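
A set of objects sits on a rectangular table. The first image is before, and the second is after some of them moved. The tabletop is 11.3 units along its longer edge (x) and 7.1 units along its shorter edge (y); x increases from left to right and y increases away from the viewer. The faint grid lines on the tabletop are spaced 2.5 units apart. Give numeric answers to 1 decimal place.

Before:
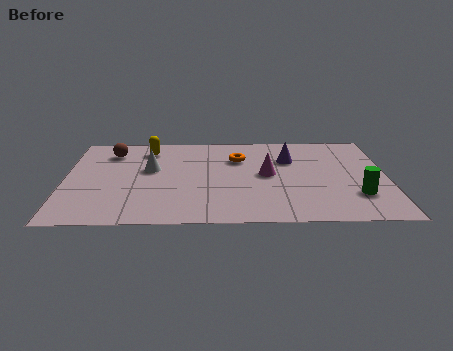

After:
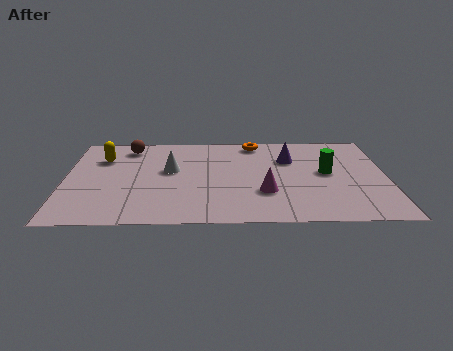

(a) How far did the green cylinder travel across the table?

2.1

The green cylinder moved from about (10.2, 2.0) to (9.2, 3.8), a distance of √(1.0² + 1.8²) ≈ 2.1.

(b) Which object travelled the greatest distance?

the green cylinder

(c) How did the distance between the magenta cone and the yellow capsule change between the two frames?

+1.7

The distance was about 4.7 in the first image and 6.4 in the second, so they moved 1.7 units further apart.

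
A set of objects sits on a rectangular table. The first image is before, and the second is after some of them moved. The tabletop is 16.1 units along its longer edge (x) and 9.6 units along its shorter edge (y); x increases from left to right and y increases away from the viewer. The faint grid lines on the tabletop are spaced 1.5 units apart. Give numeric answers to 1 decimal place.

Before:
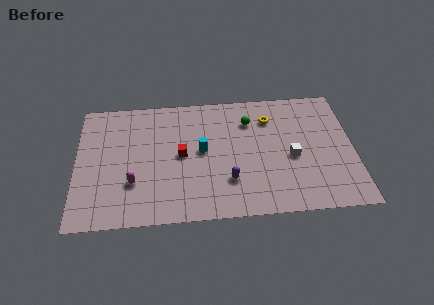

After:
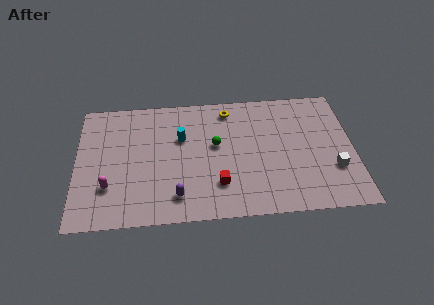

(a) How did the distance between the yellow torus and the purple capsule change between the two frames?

+1.9

The distance was about 5.2 in the first image and 7.1 in the second, so they moved 1.9 units further apart.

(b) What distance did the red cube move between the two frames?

3.2

The red cube moved from about (6.1, 4.9) to (8.2, 2.5), a distance of √(2.1² + 2.4²) ≈ 3.2.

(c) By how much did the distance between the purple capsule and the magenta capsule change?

-1.5

Before: roughly 5.5 units apart; after: 4.0. That's 1.5 units closer together.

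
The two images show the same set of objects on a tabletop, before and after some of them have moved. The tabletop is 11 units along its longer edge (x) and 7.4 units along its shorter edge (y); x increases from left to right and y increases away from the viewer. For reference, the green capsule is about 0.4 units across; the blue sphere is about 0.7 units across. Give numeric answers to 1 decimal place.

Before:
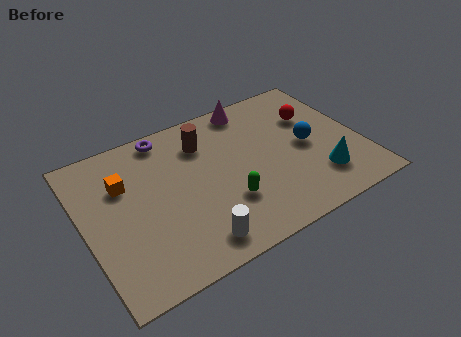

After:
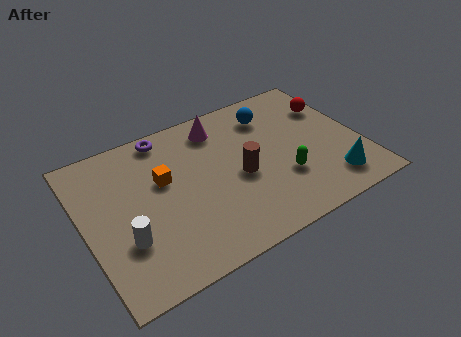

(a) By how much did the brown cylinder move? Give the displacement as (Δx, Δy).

(1.1, -2.3)

The brown cylinder was at about (5.0, 5.6) and moved to about (6.1, 3.3).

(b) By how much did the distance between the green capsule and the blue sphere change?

-0.3

The distance was about 3.7 in the first image and 3.4 in the second, so they moved 0.3 units closer together.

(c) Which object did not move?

the purple torus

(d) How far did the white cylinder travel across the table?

2.8

The white cylinder moved from about (3.9, 1.1) to (1.4, 2.4), a distance of √(2.5² + 1.3²) ≈ 2.8.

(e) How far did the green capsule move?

2.3

The green capsule was near (5.4, 2.3) before and (7.7, 2.4) after, so it travelled √(2.3² + 0.1²) ≈ 2.3 units.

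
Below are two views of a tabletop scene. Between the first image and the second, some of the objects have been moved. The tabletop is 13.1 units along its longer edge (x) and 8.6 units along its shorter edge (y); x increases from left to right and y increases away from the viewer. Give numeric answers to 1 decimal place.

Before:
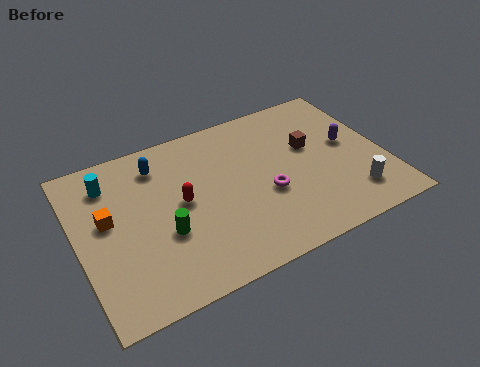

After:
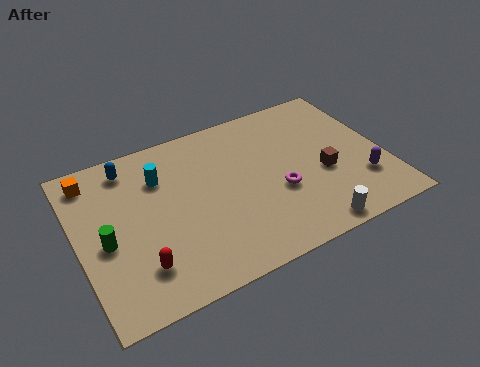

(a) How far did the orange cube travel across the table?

2.4

The orange cube moved from about (1.3, 4.9) to (0.9, 7.3), a distance of √(0.4² + 2.4²) ≈ 2.4.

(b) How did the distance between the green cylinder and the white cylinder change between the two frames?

+0.8

The distance was about 8.0 in the first image and 8.8 in the second, so they moved 0.8 units further apart.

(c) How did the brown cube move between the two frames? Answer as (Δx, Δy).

(0.3, -1.7)

From the two frames, the brown cube sits at roughly (10.1, 5.2) before and (10.4, 3.5) after.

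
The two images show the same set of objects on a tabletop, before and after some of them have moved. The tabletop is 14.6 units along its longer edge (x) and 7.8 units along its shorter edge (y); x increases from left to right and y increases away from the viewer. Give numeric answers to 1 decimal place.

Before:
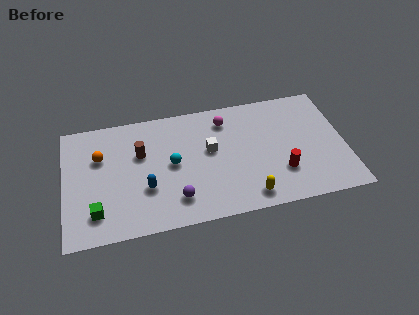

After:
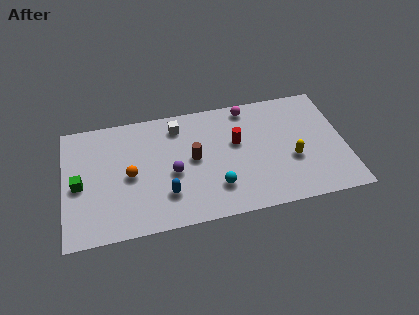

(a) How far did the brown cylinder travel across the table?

2.8

From (4.0, 5.0) to (6.7, 4.1), the brown cylinder covered √(2.7² + 0.9²) ≈ 2.8 units.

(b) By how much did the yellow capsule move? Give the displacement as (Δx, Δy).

(2.4, 1.9)

The yellow capsule was at about (9.4, 1.1) and moved to about (11.8, 3.0).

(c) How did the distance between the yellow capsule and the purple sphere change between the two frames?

+2.5

The distance was about 3.7 in the first image and 6.2 in the second, so they moved 2.5 units further apart.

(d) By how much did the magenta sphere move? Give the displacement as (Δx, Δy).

(1.2, 0.6)

The magenta sphere started near (8.5, 6.3) and ended near (9.7, 6.9).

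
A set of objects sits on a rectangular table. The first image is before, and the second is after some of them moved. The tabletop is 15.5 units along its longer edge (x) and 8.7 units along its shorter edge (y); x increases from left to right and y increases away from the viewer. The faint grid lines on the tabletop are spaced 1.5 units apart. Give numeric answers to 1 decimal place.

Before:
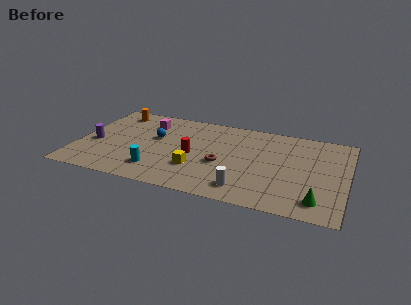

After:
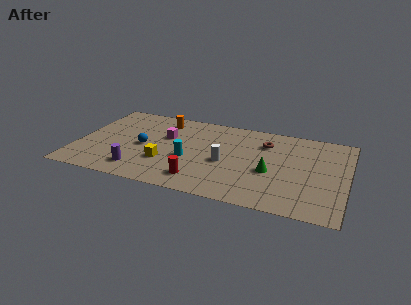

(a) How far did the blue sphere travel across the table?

1.3

The blue sphere moved from about (4.4, 5.2) to (3.8, 4.1), a distance of √(0.6² + 1.1²) ≈ 1.3.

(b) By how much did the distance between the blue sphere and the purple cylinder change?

-1.2

Before: roughly 3.7 units apart; after: 2.5. That's 1.2 units closer together.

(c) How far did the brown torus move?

3.7

The brown torus moved from about (8.4, 3.6) to (10.7, 6.5), a distance of √(2.3² + 2.9²) ≈ 3.7.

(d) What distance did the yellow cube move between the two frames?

1.8

The yellow cube moved from about (7.0, 2.7) to (5.2, 2.8), a distance of √(1.8² + 0.1²) ≈ 1.8.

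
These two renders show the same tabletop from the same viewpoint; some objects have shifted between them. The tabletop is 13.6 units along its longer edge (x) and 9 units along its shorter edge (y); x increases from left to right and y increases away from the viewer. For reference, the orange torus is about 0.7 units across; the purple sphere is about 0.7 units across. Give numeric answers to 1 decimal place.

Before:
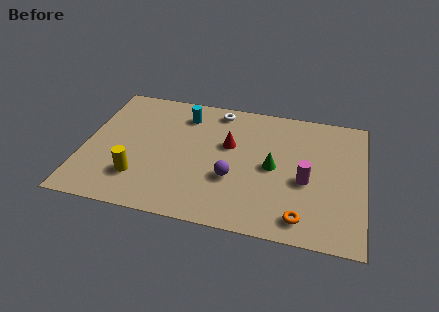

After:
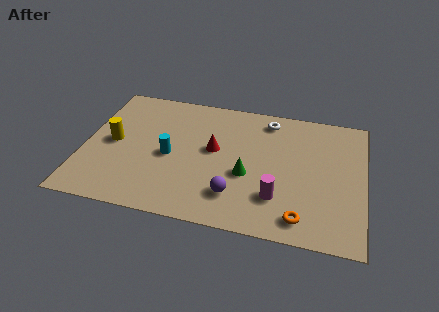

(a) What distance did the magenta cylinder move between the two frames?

1.9

The magenta cylinder moved from about (10.8, 3.8) to (9.5, 2.4), a distance of √(1.3² + 1.4²) ≈ 1.9.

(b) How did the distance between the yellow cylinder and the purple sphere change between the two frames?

+2.0

The distance was about 4.6 in the first image and 6.6 in the second, so they moved 2.0 units further apart.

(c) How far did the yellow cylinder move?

2.6

The yellow cylinder was near (2.8, 2.3) before and (1.4, 4.5) after, so it travelled √(1.4² + 2.2²) ≈ 2.6 units.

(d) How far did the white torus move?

2.5

From (6.3, 7.9) to (8.8, 7.7), the white torus covered √(2.5² + 0.2²) ≈ 2.5 units.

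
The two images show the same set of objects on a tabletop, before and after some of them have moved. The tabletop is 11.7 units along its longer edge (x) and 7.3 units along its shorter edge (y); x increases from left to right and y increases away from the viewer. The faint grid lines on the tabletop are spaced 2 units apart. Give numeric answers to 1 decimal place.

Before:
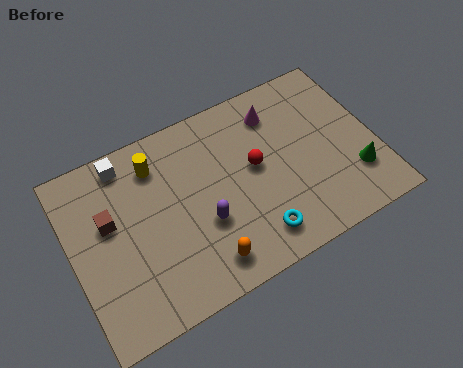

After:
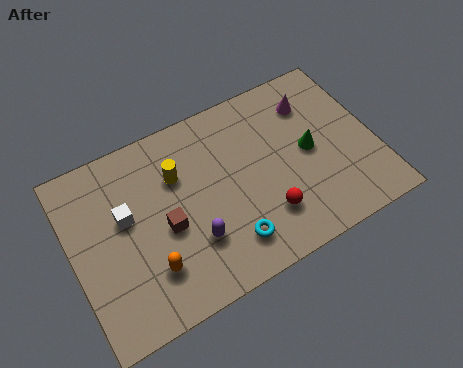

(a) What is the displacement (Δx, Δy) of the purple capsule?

(-0.5, -0.5)

The purple capsule was at about (4.9, 2.7) and moved to about (4.4, 2.2).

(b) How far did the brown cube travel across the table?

2.3

The brown cube moved from about (1.5, 4.4) to (3.5, 3.2), a distance of √(2.0² + 1.2²) ≈ 2.3.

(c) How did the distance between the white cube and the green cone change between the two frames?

-2.3

They were about 9.4 units apart before and 7.1 after — 2.3 units closer together.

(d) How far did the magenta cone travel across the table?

1.4

From (8.2, 5.8) to (9.6, 5.6), the magenta cone covered √(1.4² + 0.2²) ≈ 1.4 units.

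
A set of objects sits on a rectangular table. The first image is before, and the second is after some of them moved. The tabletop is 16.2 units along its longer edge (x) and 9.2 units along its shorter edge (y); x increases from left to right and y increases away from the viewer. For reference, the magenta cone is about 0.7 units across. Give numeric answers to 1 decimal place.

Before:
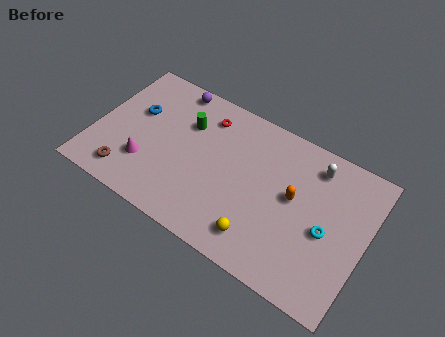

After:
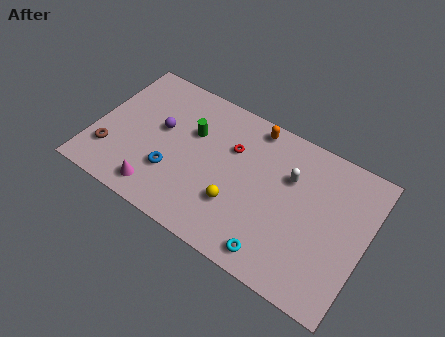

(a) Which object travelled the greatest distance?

the orange capsule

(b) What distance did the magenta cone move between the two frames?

1.6

The magenta cone was near (3.3, 2.7) before and (4.3, 1.4) after, so it travelled √(1.0² + 1.3²) ≈ 1.6 units.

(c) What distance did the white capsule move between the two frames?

1.9

The white capsule was near (12.8, 7.6) before and (11.5, 6.2) after, so it travelled √(1.3² + 1.4²) ≈ 1.9 units.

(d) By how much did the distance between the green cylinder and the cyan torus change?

-1.6

The distance was about 9.1 in the first image and 7.5 in the second, so they moved 1.6 units closer together.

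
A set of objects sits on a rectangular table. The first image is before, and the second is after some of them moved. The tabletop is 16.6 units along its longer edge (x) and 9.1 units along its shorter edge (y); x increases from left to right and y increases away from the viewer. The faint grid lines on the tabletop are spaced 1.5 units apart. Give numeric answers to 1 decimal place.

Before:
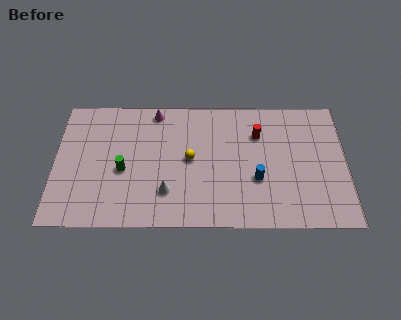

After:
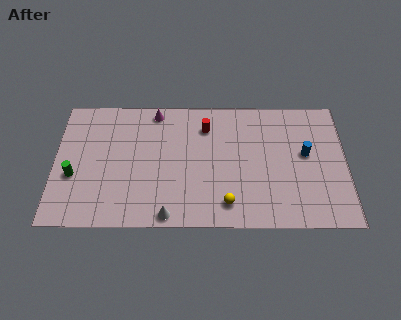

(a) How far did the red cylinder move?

3.0

The red cylinder moved from about (11.6, 6.5) to (8.6, 7.0), a distance of √(3.0² + 0.5²) ≈ 3.0.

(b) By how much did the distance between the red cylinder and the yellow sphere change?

+1.2

The distance was about 4.3 in the first image and 5.5 in the second, so they moved 1.2 units further apart.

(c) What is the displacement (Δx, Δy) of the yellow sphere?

(2.1, -3.1)

The yellow sphere was at about (7.7, 4.7) and moved to about (9.8, 1.6).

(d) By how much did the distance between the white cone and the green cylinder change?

+3.1

The distance was about 2.9 in the first image and 6.0 in the second, so they moved 3.1 units further apart.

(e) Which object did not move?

the magenta cone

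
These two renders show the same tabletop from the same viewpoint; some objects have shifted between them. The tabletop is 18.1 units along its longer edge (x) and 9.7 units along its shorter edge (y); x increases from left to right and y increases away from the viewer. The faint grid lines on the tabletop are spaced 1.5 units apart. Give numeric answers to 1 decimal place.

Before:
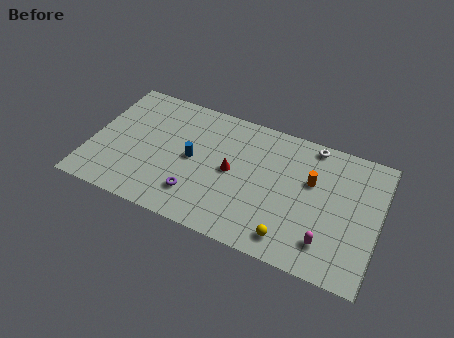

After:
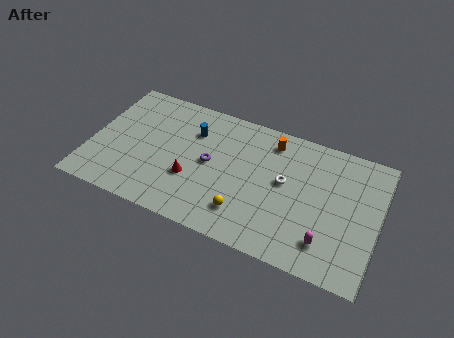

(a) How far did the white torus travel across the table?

3.7

The white torus was near (13.6, 8.8) before and (12.2, 5.4) after, so it travelled √(1.4² + 3.4²) ≈ 3.7 units.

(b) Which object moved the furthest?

the white torus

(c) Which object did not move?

the magenta capsule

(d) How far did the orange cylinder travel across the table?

3.4

From (13.8, 6.1) to (11.1, 8.1), the orange cylinder covered √(2.7² + 2.0²) ≈ 3.4 units.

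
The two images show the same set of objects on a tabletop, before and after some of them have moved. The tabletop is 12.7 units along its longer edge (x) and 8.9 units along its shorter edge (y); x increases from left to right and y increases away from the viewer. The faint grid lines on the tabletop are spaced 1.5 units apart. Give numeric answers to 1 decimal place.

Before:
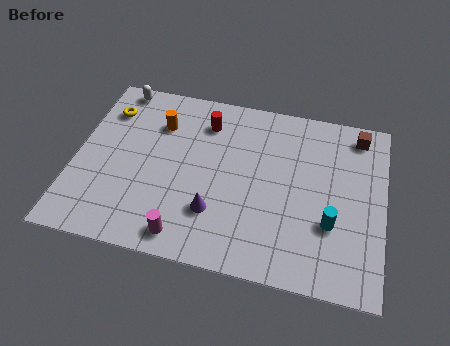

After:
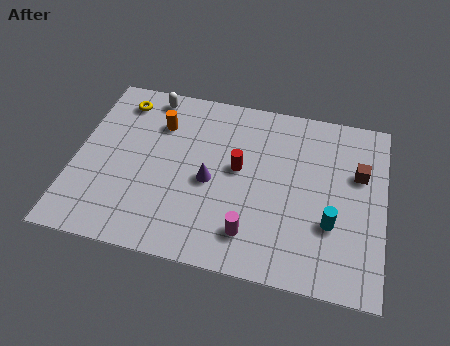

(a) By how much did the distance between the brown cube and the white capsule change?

-1.0

They were about 10.1 units apart before and 9.1 after — 1.0 units closer together.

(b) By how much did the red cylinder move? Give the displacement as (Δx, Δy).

(1.5, -2.1)

The red cylinder started near (5.2, 7.0) and ended near (6.7, 4.9).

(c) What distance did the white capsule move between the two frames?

1.4

The white capsule was near (1.4, 8.1) before and (2.8, 7.9) after, so it travelled √(1.4² + 0.2²) ≈ 1.4 units.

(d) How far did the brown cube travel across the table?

2.0

The brown cube moved from about (11.5, 7.7) to (11.6, 5.7), a distance of √(0.1² + 2.0²) ≈ 2.0.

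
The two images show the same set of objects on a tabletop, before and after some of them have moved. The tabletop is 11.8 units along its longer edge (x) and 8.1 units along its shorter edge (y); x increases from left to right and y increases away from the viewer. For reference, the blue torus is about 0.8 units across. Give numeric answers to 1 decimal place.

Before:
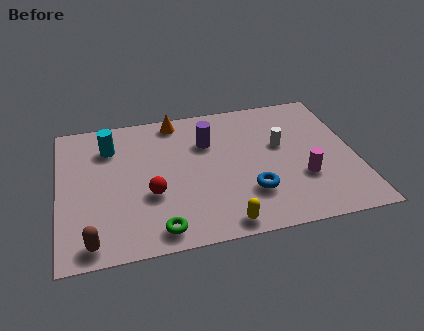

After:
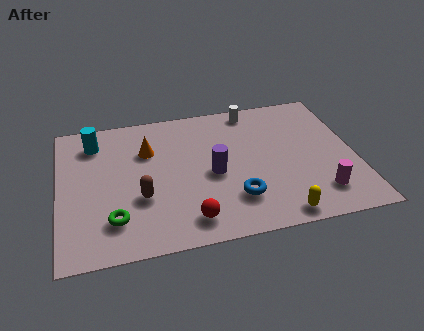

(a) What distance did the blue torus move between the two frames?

0.6

The blue torus moved from about (7.5, 2.3) to (6.9, 2.1), a distance of √(0.6² + 0.2²) ≈ 0.6.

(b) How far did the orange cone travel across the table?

2.0

From (4.8, 7.2) to (3.6, 5.6), the orange cone covered √(1.2² + 1.6²) ≈ 2.0 units.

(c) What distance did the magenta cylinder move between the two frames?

1.2

The magenta cylinder was near (9.6, 2.7) before and (10.2, 1.7) after, so it travelled √(0.6² + 1.0²) ≈ 1.2 units.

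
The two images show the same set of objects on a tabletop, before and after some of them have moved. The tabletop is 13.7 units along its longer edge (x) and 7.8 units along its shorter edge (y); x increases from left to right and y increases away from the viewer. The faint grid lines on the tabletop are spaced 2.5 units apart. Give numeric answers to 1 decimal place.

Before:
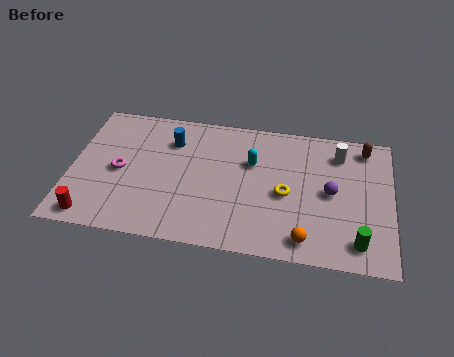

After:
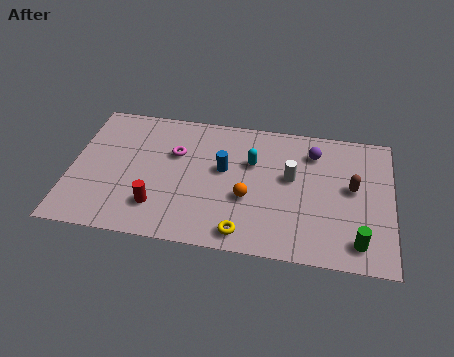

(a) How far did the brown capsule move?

2.5

The brown capsule moved from about (12.5, 6.7) to (12.0, 4.3), a distance of √(0.5² + 2.4²) ≈ 2.5.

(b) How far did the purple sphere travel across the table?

2.3

The purple sphere was near (11.1, 3.9) before and (10.3, 6.1) after, so it travelled √(0.8² + 2.2²) ≈ 2.3 units.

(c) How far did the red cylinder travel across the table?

2.9

From (1.1, 0.9) to (3.8, 1.9), the red cylinder covered √(2.7² + 1.0²) ≈ 2.9 units.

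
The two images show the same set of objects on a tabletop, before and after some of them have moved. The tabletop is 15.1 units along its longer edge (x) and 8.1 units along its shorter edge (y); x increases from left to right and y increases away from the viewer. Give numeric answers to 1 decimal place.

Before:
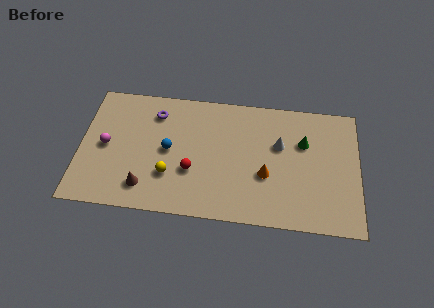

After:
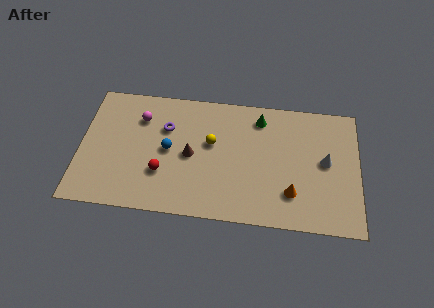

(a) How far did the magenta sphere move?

2.7

From (1.4, 4.0) to (3.2, 6.0), the magenta sphere covered √(1.8² + 2.0²) ≈ 2.7 units.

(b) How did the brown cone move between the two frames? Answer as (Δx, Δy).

(2.4, 2.3)

The brown cone was at about (3.6, 1.6) and moved to about (6.0, 3.9).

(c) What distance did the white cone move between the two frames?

2.6

The white cone moved from about (10.8, 5.1) to (13.3, 4.3), a distance of √(2.5² + 0.8²) ≈ 2.6.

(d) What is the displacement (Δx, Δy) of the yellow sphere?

(2.2, 2.3)

The yellow sphere started near (4.9, 2.5) and ended near (7.1, 4.8).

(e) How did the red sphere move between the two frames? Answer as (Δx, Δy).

(-1.6, -0.3)

From the two frames, the red sphere sits at roughly (6.1, 2.9) before and (4.5, 2.6) after.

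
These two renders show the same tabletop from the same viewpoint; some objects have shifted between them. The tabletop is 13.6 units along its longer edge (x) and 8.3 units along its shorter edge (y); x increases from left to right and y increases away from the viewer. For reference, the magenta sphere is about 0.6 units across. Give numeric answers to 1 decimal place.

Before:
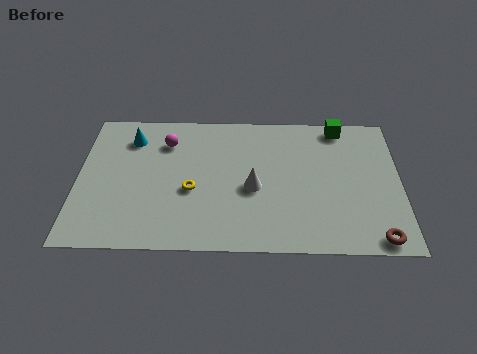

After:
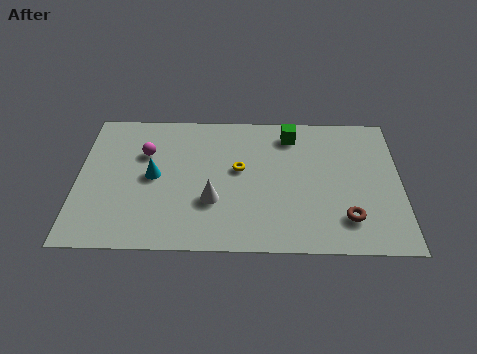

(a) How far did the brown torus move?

1.6

The brown torus was near (12.5, 0.8) before and (11.3, 1.9) after, so it travelled √(1.2² + 1.1²) ≈ 1.6 units.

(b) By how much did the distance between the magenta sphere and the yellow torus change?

+1.0

Before: roughly 3.1 units apart; after: 4.1. That's 1.0 units further apart.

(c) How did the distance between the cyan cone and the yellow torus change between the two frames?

-0.4

They were about 4.0 units apart before and 3.6 after — 0.4 units closer together.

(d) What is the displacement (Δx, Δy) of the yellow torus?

(2.0, 1.3)

The yellow torus was at about (4.8, 3.4) and moved to about (6.8, 4.7).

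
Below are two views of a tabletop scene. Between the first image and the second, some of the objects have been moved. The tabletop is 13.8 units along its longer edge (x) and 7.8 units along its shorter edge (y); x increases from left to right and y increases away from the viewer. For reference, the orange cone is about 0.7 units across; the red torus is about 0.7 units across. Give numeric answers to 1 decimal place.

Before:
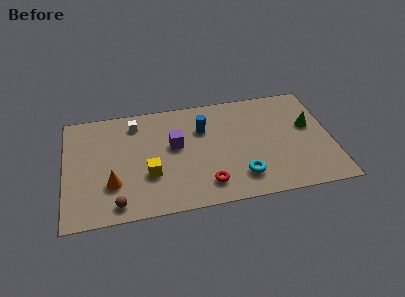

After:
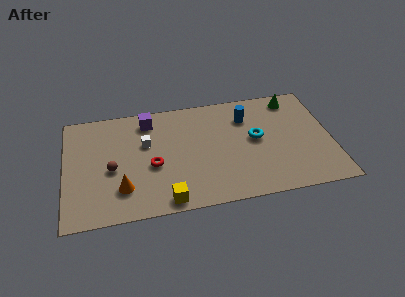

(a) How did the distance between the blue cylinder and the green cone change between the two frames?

-2.9

Before: roughly 5.6 units apart; after: 2.7. That's 2.9 units closer together.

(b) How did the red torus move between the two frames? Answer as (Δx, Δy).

(-2.7, 1.8)

The red torus started near (7.2, 1.5) and ended near (4.5, 3.3).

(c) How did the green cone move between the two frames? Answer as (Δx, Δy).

(-0.7, 2.1)

From the two frames, the green cone sits at roughly (12.7, 4.6) before and (12.0, 6.7) after.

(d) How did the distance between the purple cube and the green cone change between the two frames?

+0.6

They were about 7.0 units apart before and 7.6 after — 0.6 units further apart.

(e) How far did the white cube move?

1.6

The white cube moved from about (3.7, 6.4) to (4.2, 4.9), a distance of √(0.5² + 1.5²) ≈ 1.6.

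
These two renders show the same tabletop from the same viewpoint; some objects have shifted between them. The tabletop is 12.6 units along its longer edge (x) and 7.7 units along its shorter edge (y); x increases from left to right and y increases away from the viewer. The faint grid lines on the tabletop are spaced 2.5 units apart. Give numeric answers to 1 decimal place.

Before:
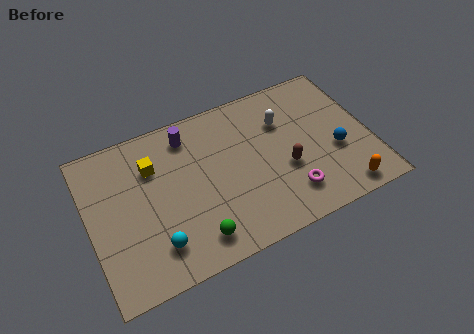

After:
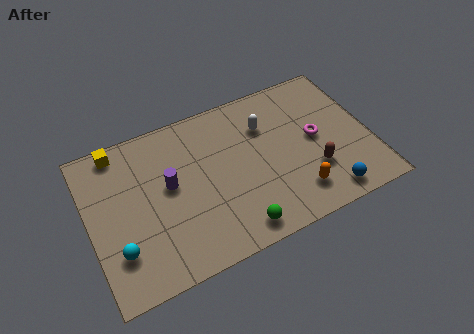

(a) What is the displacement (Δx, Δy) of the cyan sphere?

(-1.6, 0.4)

From the two frames, the cyan sphere sits at roughly (2.7, 1.7) before and (1.1, 2.1) after.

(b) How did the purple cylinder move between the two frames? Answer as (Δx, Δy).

(-1.1, -2.1)

From the two frames, the purple cylinder sits at roughly (4.7, 6.4) before and (3.6, 4.3) after.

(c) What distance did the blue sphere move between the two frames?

2.1

From (11.0, 3.0) to (10.3, 1.0), the blue sphere covered √(0.7² + 2.0²) ≈ 2.1 units.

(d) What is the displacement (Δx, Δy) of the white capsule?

(-0.8, 0.1)

The white capsule started near (8.9, 5.4) and ended near (8.1, 5.5).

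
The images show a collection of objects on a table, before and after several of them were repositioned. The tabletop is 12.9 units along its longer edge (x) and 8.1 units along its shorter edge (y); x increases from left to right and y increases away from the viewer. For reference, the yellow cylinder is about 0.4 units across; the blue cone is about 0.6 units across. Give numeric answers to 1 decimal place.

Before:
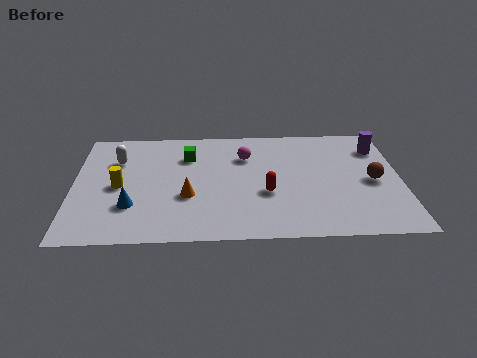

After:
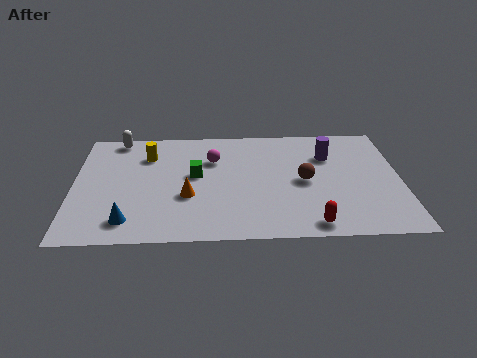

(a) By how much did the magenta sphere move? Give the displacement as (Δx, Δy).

(-1.3, -0.2)

From the two frames, the magenta sphere sits at roughly (6.8, 5.8) before and (5.5, 5.6) after.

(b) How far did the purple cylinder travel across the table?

2.1

From (12.1, 6.2) to (10.1, 5.7), the purple cylinder covered √(2.0² + 0.5²) ≈ 2.1 units.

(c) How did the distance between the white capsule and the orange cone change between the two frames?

+1.2

The distance was about 3.9 in the first image and 5.1 in the second, so they moved 1.2 units further apart.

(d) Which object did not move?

the orange cone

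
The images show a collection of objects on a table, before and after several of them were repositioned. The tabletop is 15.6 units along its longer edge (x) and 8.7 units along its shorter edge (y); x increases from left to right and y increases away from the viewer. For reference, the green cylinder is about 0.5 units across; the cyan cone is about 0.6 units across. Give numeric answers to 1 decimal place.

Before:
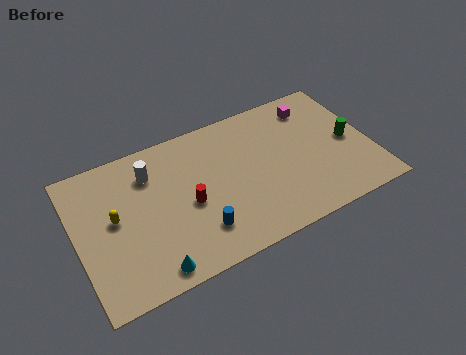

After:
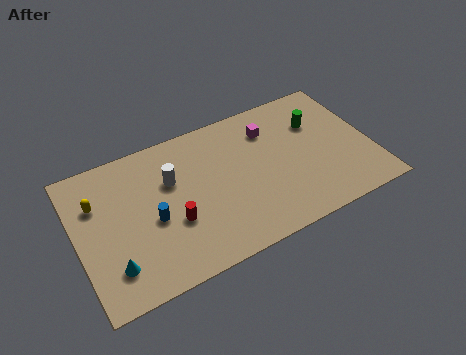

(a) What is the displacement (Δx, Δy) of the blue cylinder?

(-2.2, 1.7)

From the two frames, the blue cylinder sits at roughly (6.1, 2.1) before and (3.9, 3.8) after.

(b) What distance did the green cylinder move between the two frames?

2.3

The green cylinder moved from about (14.5, 4.2) to (13.0, 6.0), a distance of √(1.5² + 1.8²) ≈ 2.3.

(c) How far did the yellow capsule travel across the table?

1.5

From (2.0, 4.7) to (1.2, 6.0), the yellow capsule covered √(0.8² + 1.3²) ≈ 1.5 units.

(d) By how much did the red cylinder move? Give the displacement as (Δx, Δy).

(-0.9, -0.7)

From the two frames, the red cylinder sits at roughly (5.8, 3.9) before and (4.9, 3.2) after.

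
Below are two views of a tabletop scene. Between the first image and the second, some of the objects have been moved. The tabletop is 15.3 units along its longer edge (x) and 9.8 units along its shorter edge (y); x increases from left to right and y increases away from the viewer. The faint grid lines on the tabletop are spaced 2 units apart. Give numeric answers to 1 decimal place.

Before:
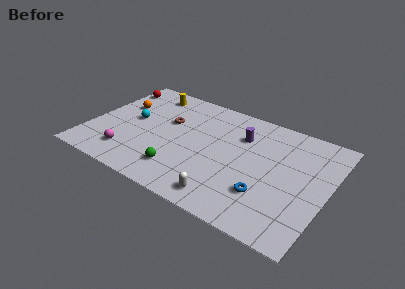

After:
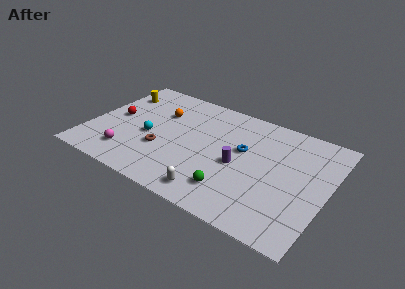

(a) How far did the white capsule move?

0.8

The white capsule moved from about (9.4, 1.3) to (8.6, 1.3), a distance of √(0.8² + 0.0²) ≈ 0.8.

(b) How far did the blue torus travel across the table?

3.6

From (11.7, 2.8) to (9.8, 5.8), the blue torus covered √(1.9² + 3.0²) ≈ 3.6 units.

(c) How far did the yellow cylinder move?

2.1

The yellow cylinder moved from about (3.1, 8.3) to (1.2, 7.4), a distance of √(1.9² + 0.9²) ≈ 2.1.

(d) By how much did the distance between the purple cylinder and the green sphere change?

-3.6

Before: roughly 5.9 units apart; after: 2.3. That's 3.6 units closer together.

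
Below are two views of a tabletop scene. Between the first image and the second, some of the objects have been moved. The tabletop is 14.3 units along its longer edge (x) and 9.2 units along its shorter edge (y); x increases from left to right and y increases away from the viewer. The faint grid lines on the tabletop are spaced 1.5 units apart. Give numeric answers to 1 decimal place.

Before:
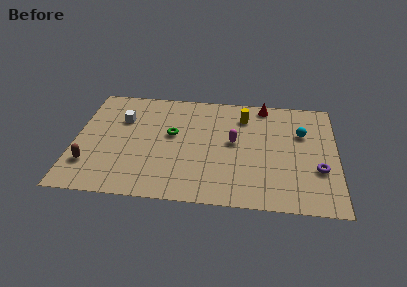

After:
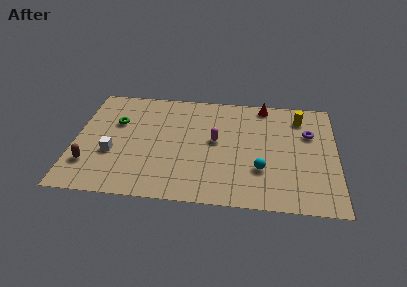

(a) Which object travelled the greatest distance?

the cyan sphere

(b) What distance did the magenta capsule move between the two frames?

1.0

The magenta capsule moved from about (8.7, 5.0) to (7.7, 5.0), a distance of √(1.0² + 0.0²) ≈ 1.0.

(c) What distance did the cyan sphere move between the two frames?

3.9

From (12.4, 6.1) to (10.2, 2.9), the cyan sphere covered √(2.2² + 3.2²) ≈ 3.9 units.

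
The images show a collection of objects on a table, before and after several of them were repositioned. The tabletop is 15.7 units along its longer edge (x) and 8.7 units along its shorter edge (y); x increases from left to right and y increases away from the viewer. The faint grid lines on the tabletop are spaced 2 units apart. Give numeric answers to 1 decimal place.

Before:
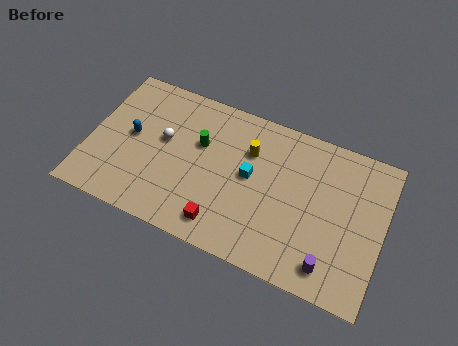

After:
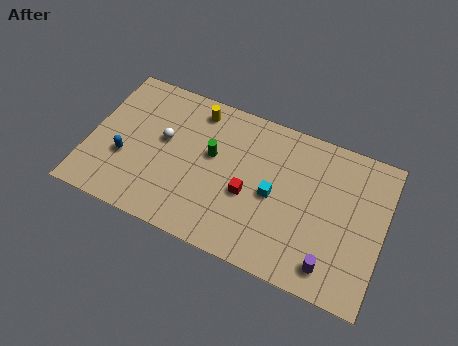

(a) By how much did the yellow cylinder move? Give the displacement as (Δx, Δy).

(-3.0, 1.3)

The yellow cylinder was at about (8.4, 6.1) and moved to about (5.4, 7.4).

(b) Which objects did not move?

the purple cylinder and the white sphere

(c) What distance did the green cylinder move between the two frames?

0.8

From (5.8, 5.5) to (6.5, 5.1), the green cylinder covered √(0.7² + 0.4²) ≈ 0.8 units.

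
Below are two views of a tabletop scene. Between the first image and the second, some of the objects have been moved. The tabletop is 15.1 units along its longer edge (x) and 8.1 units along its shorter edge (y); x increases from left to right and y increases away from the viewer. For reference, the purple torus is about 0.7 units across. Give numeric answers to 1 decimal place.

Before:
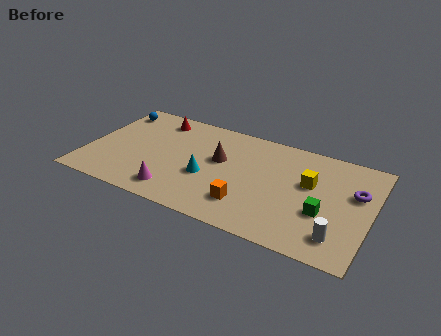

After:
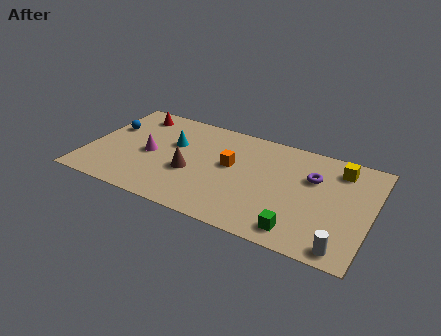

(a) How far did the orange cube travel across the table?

2.9

The orange cube was near (8.8, 2.0) before and (7.6, 4.6) after, so it travelled √(1.2² + 2.6²) ≈ 2.9 units.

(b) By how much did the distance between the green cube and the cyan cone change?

+2.0

They were about 6.2 units apart before and 8.2 after — 2.0 units further apart.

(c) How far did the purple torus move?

2.3

The purple torus was near (14.2, 5.1) before and (11.9, 5.4) after, so it travelled √(2.3² + 0.3²) ≈ 2.3 units.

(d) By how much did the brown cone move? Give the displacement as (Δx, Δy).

(-1.4, -1.6)

The brown cone started near (7.0, 4.8) and ended near (5.6, 3.2).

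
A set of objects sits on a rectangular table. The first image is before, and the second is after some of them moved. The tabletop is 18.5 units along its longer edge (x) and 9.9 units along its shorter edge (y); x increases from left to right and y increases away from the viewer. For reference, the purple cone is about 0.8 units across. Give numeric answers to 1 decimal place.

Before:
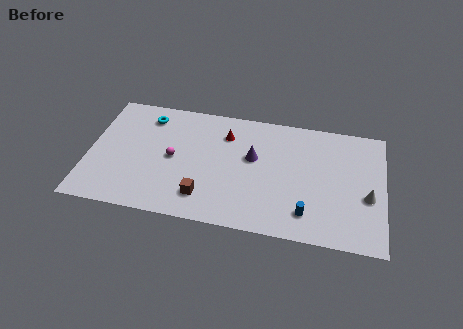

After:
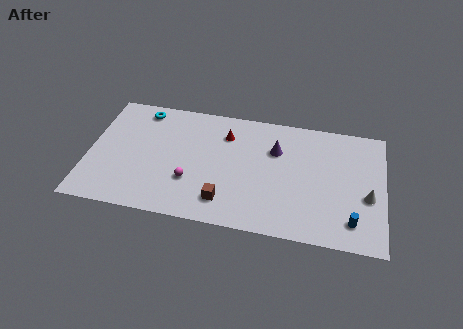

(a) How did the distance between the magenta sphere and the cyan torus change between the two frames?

+2.7

Before: roughly 3.7 units apart; after: 6.4. That's 2.7 units further apart.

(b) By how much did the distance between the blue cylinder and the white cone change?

-1.9

Before: roughly 4.2 units apart; after: 2.3. That's 1.9 units closer together.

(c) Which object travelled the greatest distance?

the blue cylinder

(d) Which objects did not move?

the red cone and the white cone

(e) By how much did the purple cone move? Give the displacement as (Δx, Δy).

(1.4, 0.9)

The purple cone was at about (10.3, 5.9) and moved to about (11.7, 6.8).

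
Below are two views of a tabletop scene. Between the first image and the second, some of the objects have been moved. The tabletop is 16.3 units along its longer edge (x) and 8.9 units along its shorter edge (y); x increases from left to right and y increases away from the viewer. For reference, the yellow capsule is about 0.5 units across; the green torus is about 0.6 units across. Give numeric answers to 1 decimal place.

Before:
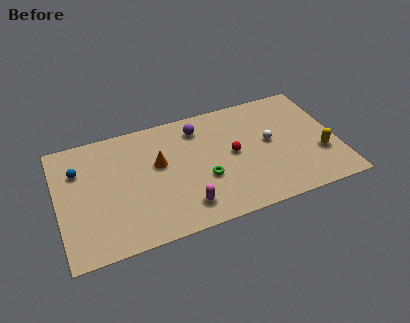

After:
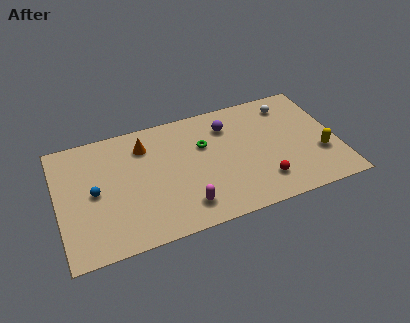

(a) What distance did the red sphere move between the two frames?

3.0

The red sphere was near (10.2, 4.6) before and (11.7, 2.0) after, so it travelled √(1.5² + 2.6²) ≈ 3.0 units.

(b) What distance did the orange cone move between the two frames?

1.7

The orange cone moved from about (5.9, 5.3) to (5.2, 6.9), a distance of √(0.7² + 1.6²) ≈ 1.7.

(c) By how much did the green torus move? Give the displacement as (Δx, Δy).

(0.2, 2.5)

The green torus started near (8.4, 3.3) and ended near (8.6, 5.8).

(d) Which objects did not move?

the yellow capsule and the magenta capsule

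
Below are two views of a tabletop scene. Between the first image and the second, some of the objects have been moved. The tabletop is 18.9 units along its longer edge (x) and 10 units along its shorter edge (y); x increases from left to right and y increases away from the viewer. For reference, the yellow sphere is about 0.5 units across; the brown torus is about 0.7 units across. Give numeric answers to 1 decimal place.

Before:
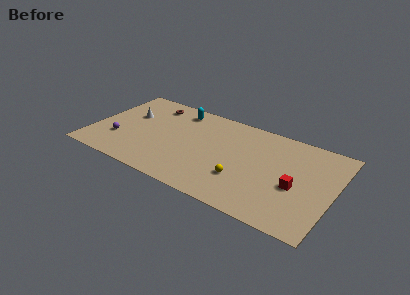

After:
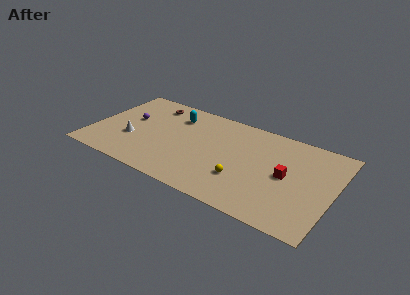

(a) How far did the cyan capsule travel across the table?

0.8

From (6.2, 8.5) to (6.1, 7.7), the cyan capsule covered √(0.1² + 0.8²) ≈ 0.8 units.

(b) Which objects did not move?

the brown torus and the yellow sphere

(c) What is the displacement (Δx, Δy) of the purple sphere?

(0.5, 2.7)

The purple sphere started near (2.2, 3.1) and ended near (2.7, 5.8).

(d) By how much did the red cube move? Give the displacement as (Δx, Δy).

(-0.8, 0.8)

From the two frames, the red cube sits at roughly (16.1, 4.2) before and (15.3, 5.0) after.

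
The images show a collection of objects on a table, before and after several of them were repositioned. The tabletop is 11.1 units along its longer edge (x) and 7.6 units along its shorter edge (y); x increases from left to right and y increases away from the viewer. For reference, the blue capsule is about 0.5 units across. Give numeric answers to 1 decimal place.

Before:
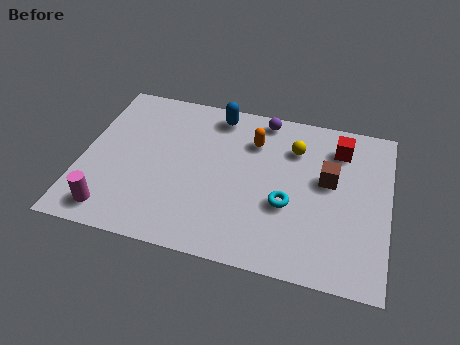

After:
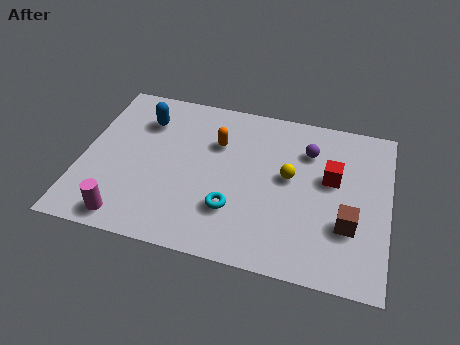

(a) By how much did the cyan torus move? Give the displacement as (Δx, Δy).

(-1.9, -0.7)

From the two frames, the cyan torus sits at roughly (7.5, 2.9) before and (5.6, 2.2) after.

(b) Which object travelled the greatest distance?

the blue capsule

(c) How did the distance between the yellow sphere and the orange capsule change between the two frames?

+1.4

Before: roughly 1.5 units apart; after: 2.9. That's 1.4 units further apart.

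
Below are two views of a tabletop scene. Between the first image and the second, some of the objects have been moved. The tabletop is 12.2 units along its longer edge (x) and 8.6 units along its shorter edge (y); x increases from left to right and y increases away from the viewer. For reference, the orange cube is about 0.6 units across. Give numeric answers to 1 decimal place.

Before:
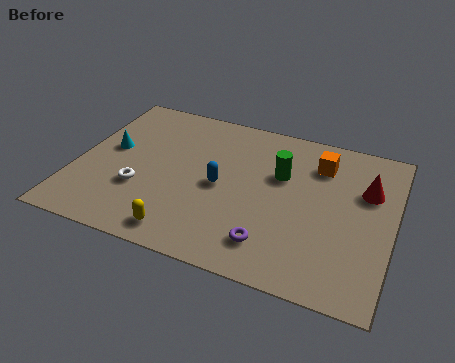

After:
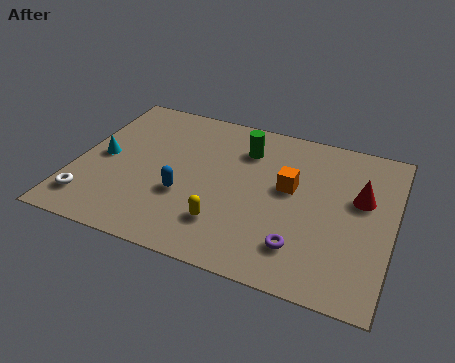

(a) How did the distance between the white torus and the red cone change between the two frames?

+1.8

They were about 8.9 units apart before and 10.7 after — 1.8 units further apart.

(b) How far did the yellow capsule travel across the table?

1.8

The yellow capsule was near (4.5, 1.1) before and (6.0, 2.1) after, so it travelled √(1.5² + 1.0²) ≈ 1.8 units.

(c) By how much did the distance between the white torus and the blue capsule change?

+0.6

Before: roughly 3.2 units apart; after: 3.8. That's 0.6 units further apart.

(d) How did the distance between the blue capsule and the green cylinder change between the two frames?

+1.3

They were about 2.6 units apart before and 3.9 after — 1.3 units further apart.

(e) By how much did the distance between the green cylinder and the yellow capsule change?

-1.1

Before: roughly 5.5 units apart; after: 4.4. That's 1.1 units closer together.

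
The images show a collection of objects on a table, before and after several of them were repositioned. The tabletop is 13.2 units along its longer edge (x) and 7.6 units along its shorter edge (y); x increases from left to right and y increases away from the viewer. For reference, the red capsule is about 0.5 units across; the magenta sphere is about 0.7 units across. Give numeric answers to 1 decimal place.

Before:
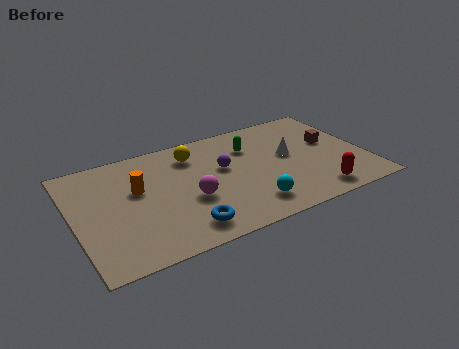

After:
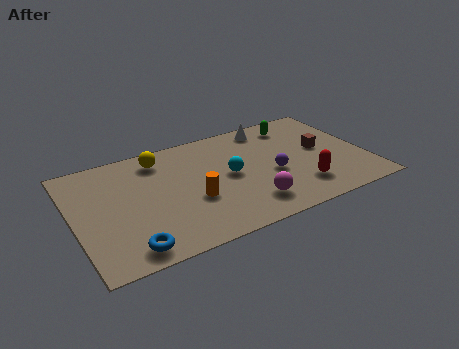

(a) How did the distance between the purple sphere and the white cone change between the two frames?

+0.4

Before: roughly 3.0 units apart; after: 3.4. That's 0.4 units further apart.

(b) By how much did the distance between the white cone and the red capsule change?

+1.7

Before: roughly 3.2 units apart; after: 4.9. That's 1.7 units further apart.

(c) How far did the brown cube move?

0.6

The brown cube moved from about (11.8, 4.4) to (11.3, 4.1), a distance of √(0.5² + 0.3²) ≈ 0.6.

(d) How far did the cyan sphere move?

2.5

From (7.6, 1.5) to (7.0, 3.9), the cyan sphere covered √(0.6² + 2.4²) ≈ 2.5 units.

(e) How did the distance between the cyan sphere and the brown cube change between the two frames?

-0.8

They were about 5.1 units apart before and 4.3 after — 0.8 units closer together.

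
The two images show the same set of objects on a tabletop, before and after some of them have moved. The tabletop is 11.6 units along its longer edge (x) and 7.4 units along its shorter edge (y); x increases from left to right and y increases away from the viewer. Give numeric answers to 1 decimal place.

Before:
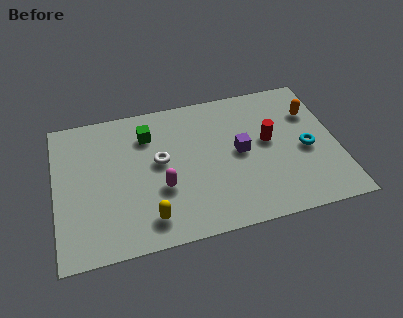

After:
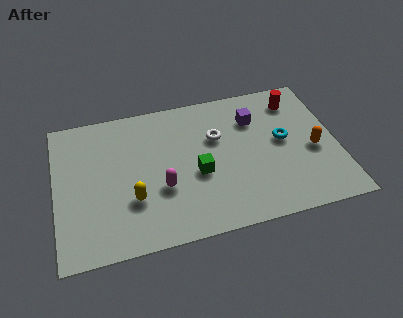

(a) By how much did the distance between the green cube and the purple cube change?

-0.7

The distance was about 4.1 in the first image and 3.4 in the second, so they moved 0.7 units closer together.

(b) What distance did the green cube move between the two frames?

3.1

The green cube moved from about (3.9, 5.6) to (5.8, 3.1), a distance of √(1.9² + 2.5²) ≈ 3.1.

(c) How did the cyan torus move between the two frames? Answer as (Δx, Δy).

(-0.9, 0.7)

The cyan torus was at about (10.3, 3.3) and moved to about (9.4, 4.0).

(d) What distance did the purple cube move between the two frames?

1.7

The purple cube moved from about (7.6, 3.8) to (8.3, 5.4), a distance of √(0.7² + 1.6²) ≈ 1.7.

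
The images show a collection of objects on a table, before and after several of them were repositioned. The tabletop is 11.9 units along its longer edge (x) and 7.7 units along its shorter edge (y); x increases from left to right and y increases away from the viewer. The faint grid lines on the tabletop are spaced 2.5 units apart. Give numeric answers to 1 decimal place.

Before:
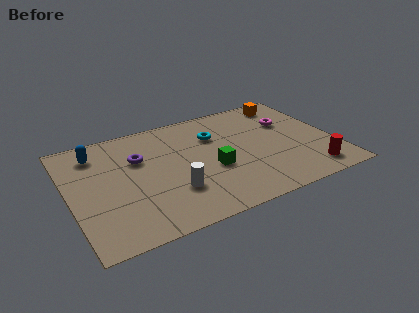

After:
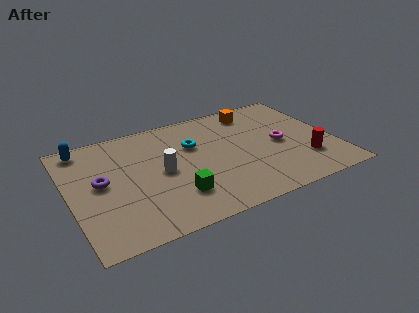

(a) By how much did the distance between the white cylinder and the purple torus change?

-0.3

They were about 3.0 units apart before and 2.7 after — 0.3 units closer together.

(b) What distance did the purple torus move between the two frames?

2.1

The purple torus moved from about (3.2, 5.1) to (1.4, 4.1), a distance of √(1.8² + 1.0²) ≈ 2.1.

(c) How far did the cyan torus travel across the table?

1.0

The cyan torus was near (6.7, 5.4) before and (5.7, 5.1) after, so it travelled √(1.0² + 0.3²) ≈ 1.0 units.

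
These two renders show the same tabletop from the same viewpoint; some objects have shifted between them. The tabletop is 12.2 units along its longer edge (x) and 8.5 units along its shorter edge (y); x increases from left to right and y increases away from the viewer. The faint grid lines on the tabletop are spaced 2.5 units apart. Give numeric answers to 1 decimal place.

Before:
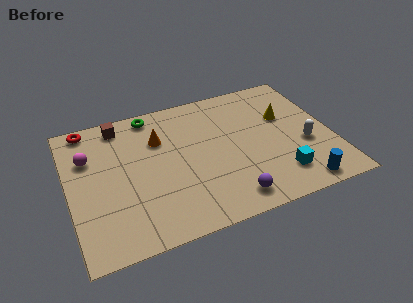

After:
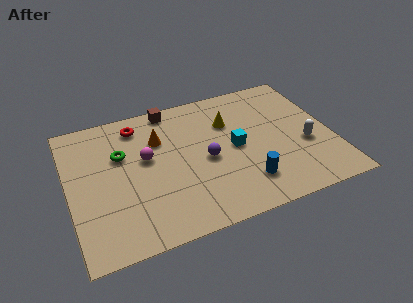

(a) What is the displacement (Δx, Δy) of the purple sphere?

(-0.8, 2.7)

The purple sphere started near (7.1, 1.2) and ended near (6.3, 3.9).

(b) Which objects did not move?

the orange cone and the white capsule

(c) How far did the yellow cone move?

2.6

The yellow cone moved from about (10.2, 5.4) to (7.6, 5.9), a distance of √(2.6² + 0.5²) ≈ 2.6.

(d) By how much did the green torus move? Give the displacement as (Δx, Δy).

(-1.6, -2.1)

The green torus was at about (4.1, 7.6) and moved to about (2.5, 5.5).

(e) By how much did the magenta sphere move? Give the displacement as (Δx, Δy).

(2.6, -0.9)

The magenta sphere started near (1.0, 5.8) and ended near (3.6, 4.9).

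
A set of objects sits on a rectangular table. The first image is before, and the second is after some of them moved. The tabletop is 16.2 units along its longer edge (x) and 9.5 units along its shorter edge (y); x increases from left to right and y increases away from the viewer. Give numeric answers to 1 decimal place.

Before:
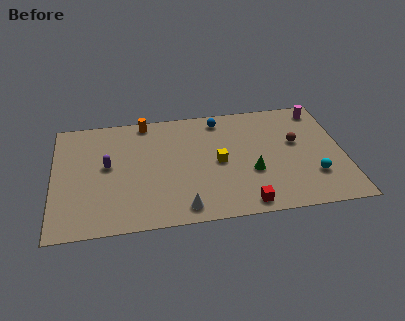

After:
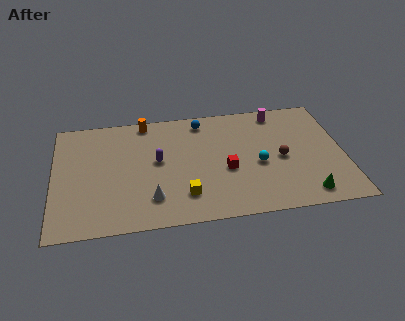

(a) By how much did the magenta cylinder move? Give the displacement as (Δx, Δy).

(-2.4, 0.1)

The magenta cylinder started near (15.1, 8.2) and ended near (12.7, 8.3).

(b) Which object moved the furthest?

the green cone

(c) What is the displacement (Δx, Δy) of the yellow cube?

(-2.0, -2.4)

The yellow cube was at about (9.2, 4.6) and moved to about (7.2, 2.2).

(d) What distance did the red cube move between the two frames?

3.0

The red cube was near (10.5, 1.0) before and (9.6, 3.9) after, so it travelled √(0.9² + 2.9²) ≈ 3.0 units.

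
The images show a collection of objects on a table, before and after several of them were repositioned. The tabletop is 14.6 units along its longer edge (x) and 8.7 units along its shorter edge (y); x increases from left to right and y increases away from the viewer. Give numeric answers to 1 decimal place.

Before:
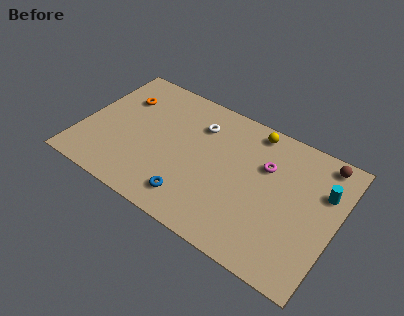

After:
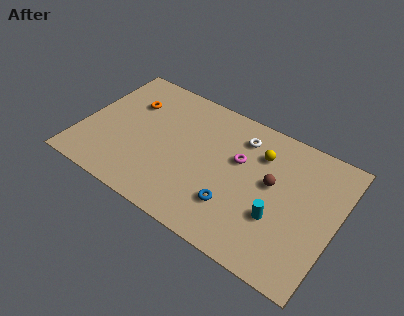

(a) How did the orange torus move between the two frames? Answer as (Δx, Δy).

(0.5, -0.1)

The orange torus started near (1.9, 6.2) and ended near (2.4, 6.1).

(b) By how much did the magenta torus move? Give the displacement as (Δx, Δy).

(-1.5, -0.4)

The magenta torus started near (10.4, 5.8) and ended near (8.9, 5.4).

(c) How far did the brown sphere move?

3.8

The brown sphere was near (13.4, 7.7) before and (10.9, 4.9) after, so it travelled √(2.5² + 2.8²) ≈ 3.8 units.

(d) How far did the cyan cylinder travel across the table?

3.6

The cyan cylinder moved from about (13.7, 5.9) to (11.5, 3.0), a distance of √(2.2² + 2.9²) ≈ 3.6.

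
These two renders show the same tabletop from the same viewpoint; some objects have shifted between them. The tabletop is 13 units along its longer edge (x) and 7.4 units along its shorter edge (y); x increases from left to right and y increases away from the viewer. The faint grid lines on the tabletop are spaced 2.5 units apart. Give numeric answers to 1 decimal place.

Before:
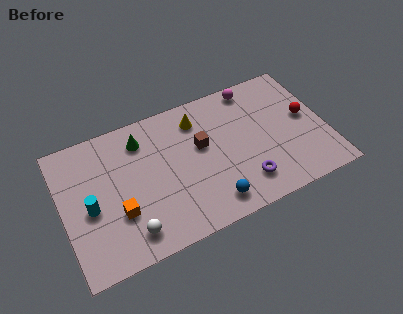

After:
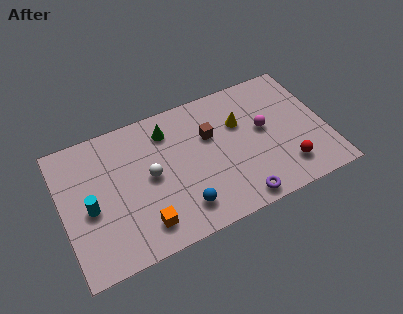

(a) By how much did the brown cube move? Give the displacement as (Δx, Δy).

(0.5, 0.4)

The brown cube was at about (6.9, 4.4) and moved to about (7.4, 4.8).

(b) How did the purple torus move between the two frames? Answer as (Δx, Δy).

(-0.4, -0.8)

The purple torus started near (8.7, 1.6) and ended near (8.3, 0.8).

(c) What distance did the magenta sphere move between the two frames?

2.5

From (9.8, 6.6) to (10.0, 4.1), the magenta sphere covered √(0.2² + 2.5²) ≈ 2.5 units.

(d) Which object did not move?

the cyan cylinder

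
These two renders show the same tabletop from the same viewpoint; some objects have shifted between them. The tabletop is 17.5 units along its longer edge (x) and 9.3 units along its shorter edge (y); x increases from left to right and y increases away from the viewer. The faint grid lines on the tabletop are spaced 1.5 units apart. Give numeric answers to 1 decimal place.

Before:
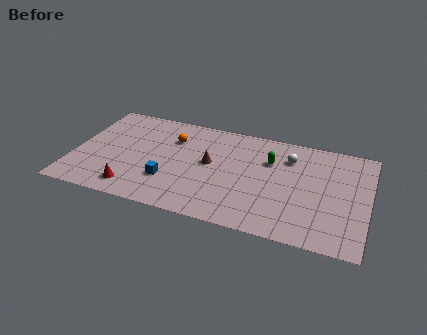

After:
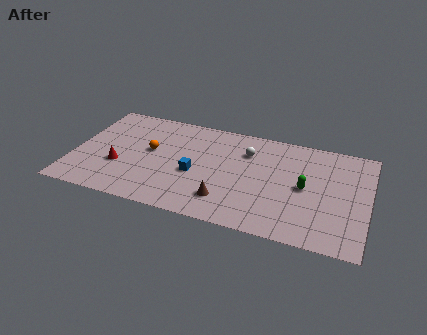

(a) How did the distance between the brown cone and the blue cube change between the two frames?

-0.6

Before: roughly 3.3 units apart; after: 2.7. That's 0.6 units closer together.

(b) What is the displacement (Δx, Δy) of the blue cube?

(1.5, 1.1)

From the two frames, the blue cube sits at roughly (5.8, 2.8) before and (7.3, 3.9) after.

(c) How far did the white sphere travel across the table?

2.5

The white sphere moved from about (12.7, 7.0) to (10.2, 6.8), a distance of √(2.5² + 0.2²) ≈ 2.5.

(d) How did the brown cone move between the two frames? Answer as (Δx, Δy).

(1.2, -3.0)

The brown cone was at about (8.1, 5.1) and moved to about (9.3, 2.1).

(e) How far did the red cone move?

2.1

The red cone was near (3.8, 1.5) before and (2.8, 3.3) after, so it travelled √(1.0² + 1.8²) ≈ 2.1 units.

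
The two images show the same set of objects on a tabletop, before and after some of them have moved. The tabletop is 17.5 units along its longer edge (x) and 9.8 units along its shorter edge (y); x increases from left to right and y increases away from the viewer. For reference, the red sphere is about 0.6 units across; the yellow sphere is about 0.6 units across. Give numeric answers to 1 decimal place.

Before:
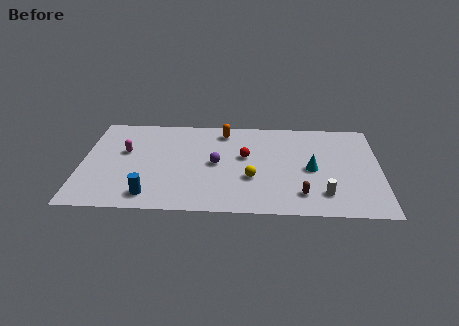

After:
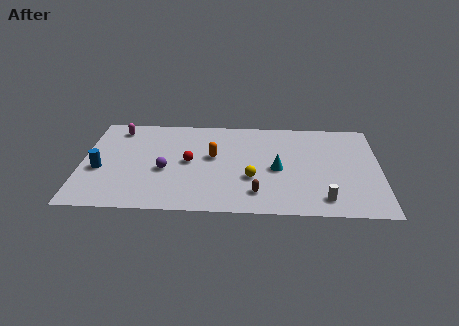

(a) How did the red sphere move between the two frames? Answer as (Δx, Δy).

(-3.3, -0.7)

The red sphere was at about (9.6, 5.7) and moved to about (6.3, 5.0).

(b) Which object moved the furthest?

the blue cylinder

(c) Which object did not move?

the yellow sphere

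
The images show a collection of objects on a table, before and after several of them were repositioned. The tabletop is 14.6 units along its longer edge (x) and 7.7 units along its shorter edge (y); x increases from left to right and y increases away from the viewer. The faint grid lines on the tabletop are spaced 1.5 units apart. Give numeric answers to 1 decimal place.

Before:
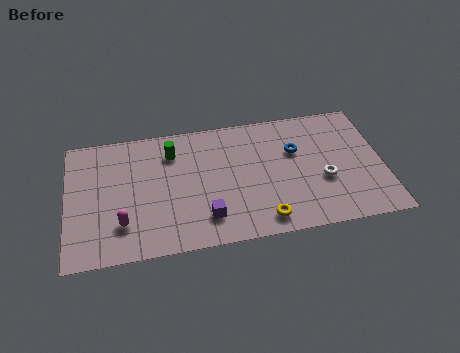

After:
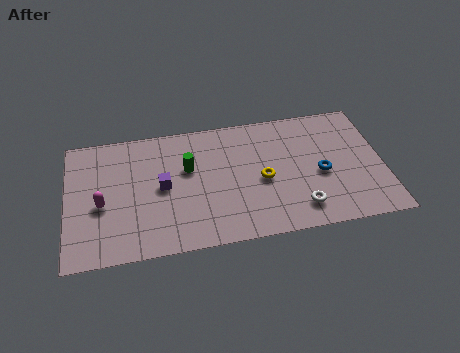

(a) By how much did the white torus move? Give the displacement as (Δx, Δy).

(-1.2, -1.5)

The white torus was at about (11.8, 3.0) and moved to about (10.6, 1.5).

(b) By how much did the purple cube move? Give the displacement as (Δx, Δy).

(-1.9, 2.2)

The purple cube was at about (6.3, 1.7) and moved to about (4.4, 3.9).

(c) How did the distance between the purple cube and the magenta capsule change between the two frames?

-0.9

The distance was about 3.8 in the first image and 2.9 in the second, so they moved 0.9 units closer together.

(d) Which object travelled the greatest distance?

the purple cube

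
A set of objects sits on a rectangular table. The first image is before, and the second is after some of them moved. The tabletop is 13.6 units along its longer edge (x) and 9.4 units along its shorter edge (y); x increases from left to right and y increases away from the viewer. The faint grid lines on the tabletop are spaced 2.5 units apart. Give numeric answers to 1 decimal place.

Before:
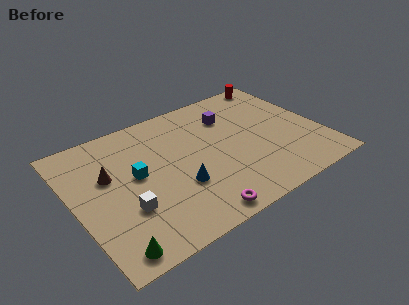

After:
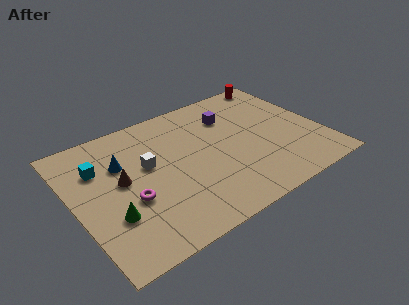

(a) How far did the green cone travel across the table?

2.0

The green cone moved from about (1.3, 1.0) to (1.7, 3.0), a distance of √(0.4² + 2.0²) ≈ 2.0.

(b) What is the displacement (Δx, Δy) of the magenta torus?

(-3.1, 2.7)

From the two frames, the magenta torus sits at roughly (5.9, 0.9) before and (2.8, 3.6) after.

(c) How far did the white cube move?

2.9

The white cube was near (2.5, 3.1) before and (4.1, 5.5) after, so it travelled √(1.6² + 2.4²) ≈ 2.9 units.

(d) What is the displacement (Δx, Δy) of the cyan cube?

(-1.8, 1.5)

From the two frames, the cyan cube sits at roughly (3.4, 5.1) before and (1.6, 6.6) after.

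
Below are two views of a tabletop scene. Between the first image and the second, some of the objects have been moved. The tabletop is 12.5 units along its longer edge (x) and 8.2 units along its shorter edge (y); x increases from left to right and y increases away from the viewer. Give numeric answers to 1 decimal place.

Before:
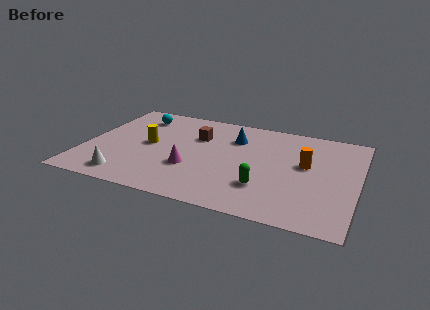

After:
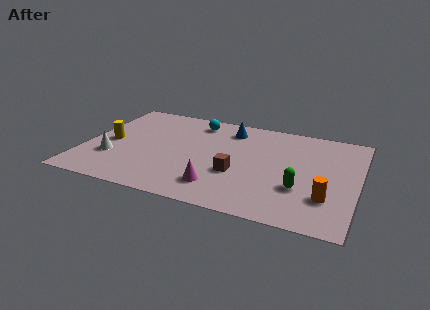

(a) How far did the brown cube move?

3.3

From (5.0, 5.6) to (7.1, 3.0), the brown cube covered √(2.1² + 2.6²) ≈ 3.3 units.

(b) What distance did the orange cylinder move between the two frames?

2.6

The orange cylinder moved from about (10.1, 4.7) to (11.2, 2.3), a distance of √(1.1² + 2.4²) ≈ 2.6.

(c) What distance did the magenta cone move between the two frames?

1.8

The magenta cone moved from about (5.0, 2.8) to (6.4, 1.7), a distance of √(1.4² + 1.1²) ≈ 1.8.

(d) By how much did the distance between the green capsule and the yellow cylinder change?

+3.2

They were about 5.8 units apart before and 9.0 after — 3.2 units further apart.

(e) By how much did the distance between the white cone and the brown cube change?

+0.5

They were about 5.2 units apart before and 5.7 after — 0.5 units further apart.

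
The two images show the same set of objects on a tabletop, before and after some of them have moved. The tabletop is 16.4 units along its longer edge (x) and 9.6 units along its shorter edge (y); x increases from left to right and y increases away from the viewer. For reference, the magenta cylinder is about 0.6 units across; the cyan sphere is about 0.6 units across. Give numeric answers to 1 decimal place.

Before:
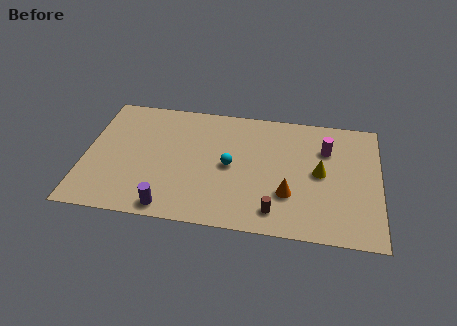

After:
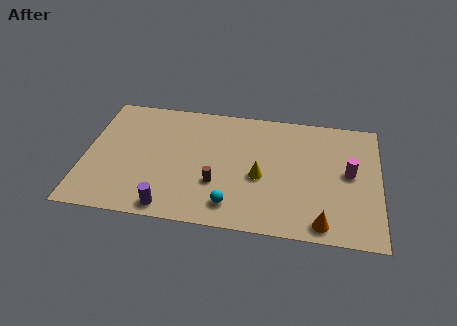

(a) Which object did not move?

the purple cylinder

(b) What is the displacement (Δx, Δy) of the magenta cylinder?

(1.3, -1.7)

The magenta cylinder was at about (13.4, 6.8) and moved to about (14.7, 5.1).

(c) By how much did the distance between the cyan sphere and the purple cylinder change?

-1.4

The distance was about 4.9 in the first image and 3.5 in the second, so they moved 1.4 units closer together.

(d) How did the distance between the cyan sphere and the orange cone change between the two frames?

+1.3

Before: roughly 3.7 units apart; after: 5.0. That's 1.3 units further apart.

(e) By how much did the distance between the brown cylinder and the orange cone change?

+4.7

They were about 1.6 units apart before and 6.3 after — 4.7 units further apart.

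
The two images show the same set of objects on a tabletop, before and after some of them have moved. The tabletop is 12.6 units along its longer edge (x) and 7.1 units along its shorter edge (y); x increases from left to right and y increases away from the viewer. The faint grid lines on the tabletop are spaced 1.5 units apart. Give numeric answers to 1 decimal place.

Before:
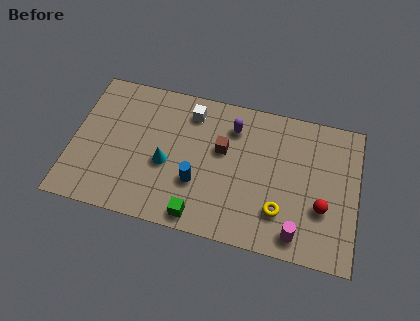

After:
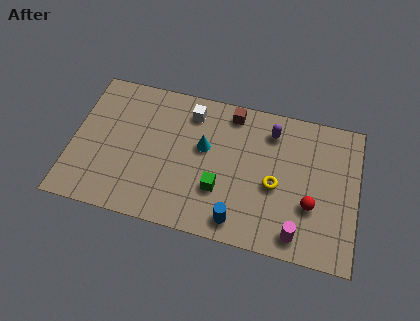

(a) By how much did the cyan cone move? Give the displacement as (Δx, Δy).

(1.6, 1.2)

The cyan cone started near (4.2, 3.0) and ended near (5.8, 4.2).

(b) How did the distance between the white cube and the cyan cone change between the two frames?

-1.2

Before: roughly 2.9 units apart; after: 1.7. That's 1.2 units closer together.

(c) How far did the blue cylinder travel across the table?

2.4

From (5.6, 2.4) to (7.5, 1.0), the blue cylinder covered √(1.9² + 1.4²) ≈ 2.4 units.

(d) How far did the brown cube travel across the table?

1.9

The brown cube was near (6.6, 4.3) before and (6.9, 6.2) after, so it travelled √(0.3² + 1.9²) ≈ 1.9 units.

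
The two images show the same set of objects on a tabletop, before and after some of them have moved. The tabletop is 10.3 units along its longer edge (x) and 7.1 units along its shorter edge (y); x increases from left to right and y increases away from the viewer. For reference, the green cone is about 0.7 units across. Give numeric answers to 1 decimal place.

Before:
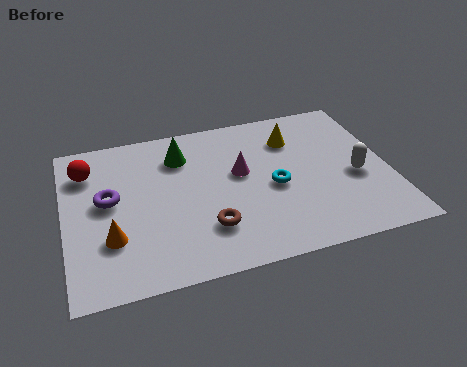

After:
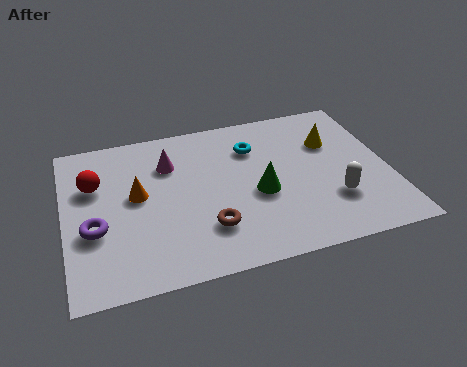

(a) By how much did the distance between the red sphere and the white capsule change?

-0.9

They were about 8.7 units apart before and 7.8 after — 0.9 units closer together.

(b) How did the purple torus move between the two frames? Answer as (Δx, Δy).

(-0.5, -1.2)

The purple torus was at about (1.4, 3.9) and moved to about (0.9, 2.7).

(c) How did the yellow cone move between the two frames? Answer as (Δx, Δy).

(1.2, -0.5)

The yellow cone was at about (7.4, 5.3) and moved to about (8.6, 4.8).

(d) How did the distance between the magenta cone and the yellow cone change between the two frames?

+3.0

The distance was about 2.2 in the first image and 5.2 in the second, so they moved 3.0 units further apart.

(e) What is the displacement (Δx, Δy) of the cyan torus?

(-0.5, 2.0)

From the two frames, the cyan torus sits at roughly (6.6, 3.2) before and (6.1, 5.2) after.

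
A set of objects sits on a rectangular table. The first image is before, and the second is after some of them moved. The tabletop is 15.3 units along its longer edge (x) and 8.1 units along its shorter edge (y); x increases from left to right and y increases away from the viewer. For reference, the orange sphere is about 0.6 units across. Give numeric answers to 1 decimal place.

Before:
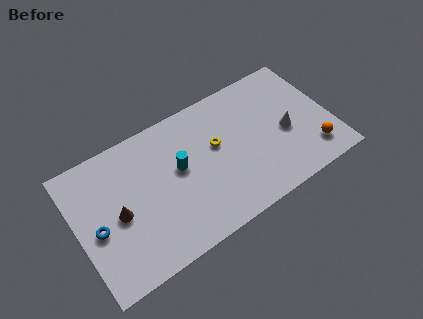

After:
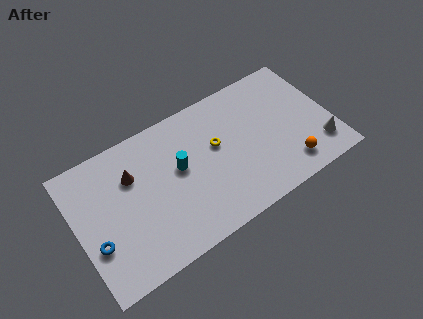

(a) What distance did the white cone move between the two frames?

2.5

The white cone was near (12.6, 3.6) before and (14.3, 1.8) after, so it travelled √(1.7² + 1.8²) ≈ 2.5 units.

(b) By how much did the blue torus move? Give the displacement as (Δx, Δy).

(-0.2, -0.8)

The blue torus started near (1.1, 3.6) and ended near (0.9, 2.8).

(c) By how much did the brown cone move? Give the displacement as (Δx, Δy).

(1.1, 1.8)

The brown cone was at about (2.4, 3.8) and moved to about (3.5, 5.6).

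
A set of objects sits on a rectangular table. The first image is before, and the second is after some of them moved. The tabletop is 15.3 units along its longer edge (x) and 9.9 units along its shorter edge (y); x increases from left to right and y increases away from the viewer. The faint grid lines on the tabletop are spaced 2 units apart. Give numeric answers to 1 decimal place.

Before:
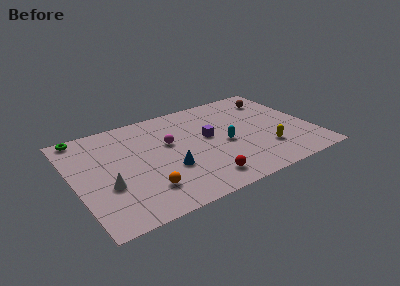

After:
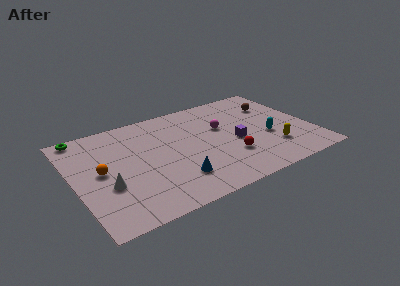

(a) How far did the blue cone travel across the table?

1.1

The blue cone moved from about (5.8, 3.5) to (6.1, 2.4), a distance of √(0.3² + 1.1²) ≈ 1.1.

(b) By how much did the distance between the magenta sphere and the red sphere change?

-1.5

Before: roughly 4.6 units apart; after: 3.1. That's 1.5 units closer together.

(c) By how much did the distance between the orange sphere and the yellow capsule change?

+3.2

Before: roughly 7.9 units apart; after: 11.1. That's 3.2 units further apart.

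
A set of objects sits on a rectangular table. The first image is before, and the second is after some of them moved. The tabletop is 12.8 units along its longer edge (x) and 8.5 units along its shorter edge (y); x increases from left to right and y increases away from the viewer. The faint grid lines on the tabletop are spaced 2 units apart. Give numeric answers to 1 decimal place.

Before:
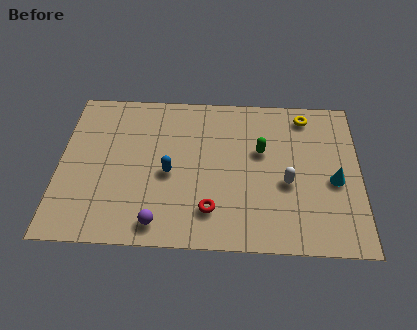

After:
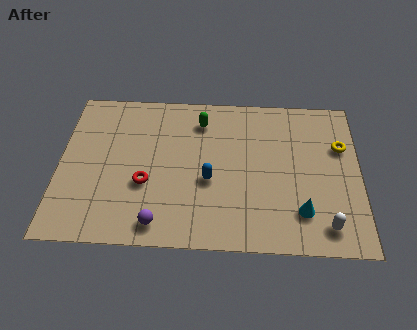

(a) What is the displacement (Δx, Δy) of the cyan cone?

(-1.4, -1.7)

The cyan cone started near (11.7, 3.7) and ended near (10.3, 2.0).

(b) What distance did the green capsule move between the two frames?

3.1

The green capsule moved from about (8.6, 5.2) to (6.0, 6.8), a distance of √(2.6² + 1.6²) ≈ 3.1.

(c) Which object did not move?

the purple sphere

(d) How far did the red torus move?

3.1

The red torus moved from about (6.5, 1.9) to (3.7, 3.2), a distance of √(2.8² + 1.3²) ≈ 3.1.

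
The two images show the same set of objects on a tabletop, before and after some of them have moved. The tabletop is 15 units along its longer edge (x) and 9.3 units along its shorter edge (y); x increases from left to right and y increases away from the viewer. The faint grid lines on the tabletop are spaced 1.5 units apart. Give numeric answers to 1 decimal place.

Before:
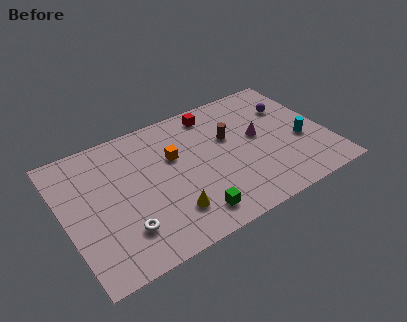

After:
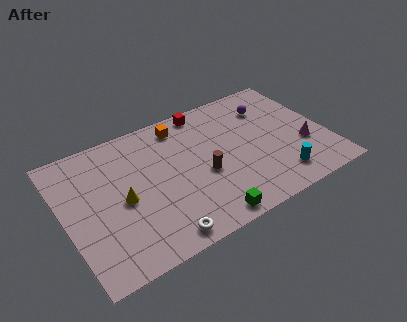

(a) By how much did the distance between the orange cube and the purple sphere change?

-1.7

Before: roughly 6.9 units apart; after: 5.2. That's 1.7 units closer together.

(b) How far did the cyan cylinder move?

2.6

From (13.5, 3.7) to (11.8, 1.7), the cyan cylinder covered √(1.7² + 2.0²) ≈ 2.6 units.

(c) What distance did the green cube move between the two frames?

0.9

From (6.7, 1.5) to (7.4, 0.9), the green cube covered √(0.7² + 0.6²) ≈ 0.9 units.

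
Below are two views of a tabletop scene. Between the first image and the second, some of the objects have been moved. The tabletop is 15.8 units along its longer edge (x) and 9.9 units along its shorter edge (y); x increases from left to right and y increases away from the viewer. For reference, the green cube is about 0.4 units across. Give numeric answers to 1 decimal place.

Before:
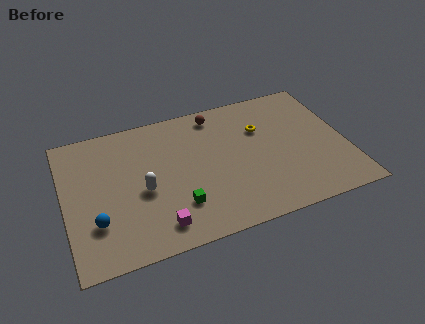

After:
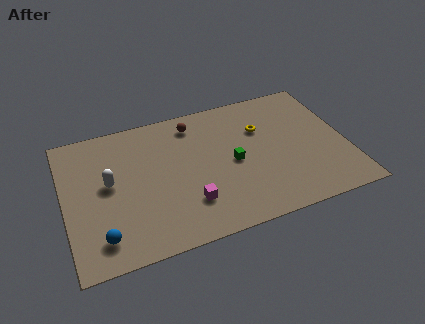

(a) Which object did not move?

the yellow torus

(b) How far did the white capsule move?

2.1

From (4.3, 4.3) to (2.5, 5.4), the white capsule covered √(1.8² + 1.1²) ≈ 2.1 units.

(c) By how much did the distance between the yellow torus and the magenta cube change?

-2.0

They were about 8.1 units apart before and 6.1 after — 2.0 units closer together.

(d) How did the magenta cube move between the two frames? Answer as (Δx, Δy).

(1.8, 1.0)

The magenta cube started near (4.9, 1.6) and ended near (6.7, 2.6).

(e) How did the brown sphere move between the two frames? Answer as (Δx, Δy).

(-1.3, -0.3)

From the two frames, the brown sphere sits at roughly (8.8, 8.6) before and (7.5, 8.3) after.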